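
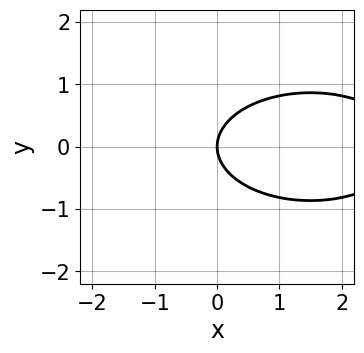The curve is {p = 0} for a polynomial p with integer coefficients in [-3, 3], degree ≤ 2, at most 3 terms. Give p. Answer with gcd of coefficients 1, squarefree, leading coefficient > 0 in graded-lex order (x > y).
x^2 + 3*y^2 - 3*x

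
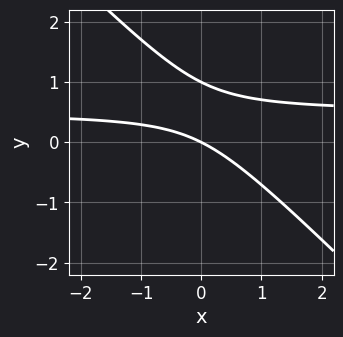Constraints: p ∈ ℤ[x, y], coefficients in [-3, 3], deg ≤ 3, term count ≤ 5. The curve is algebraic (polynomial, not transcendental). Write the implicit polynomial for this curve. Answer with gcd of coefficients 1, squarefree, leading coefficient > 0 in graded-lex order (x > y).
The degree is 2 — a generic line meets the curve in up to 2 points.
From the visible intercepts: among the integer gridlines, it crosses the y-axis at y ∈ {0, 1}; it crosses the x-axis at the gridline x = 0.
Fitting integer coefficients to these (and the overall shape) gives p.

2*x*y + 2*y^2 - x - 2*y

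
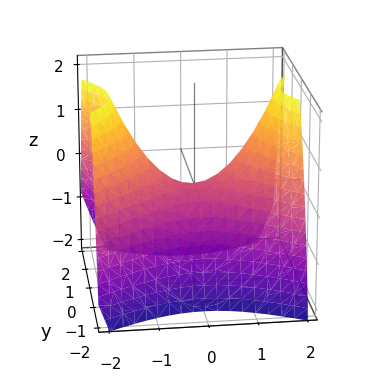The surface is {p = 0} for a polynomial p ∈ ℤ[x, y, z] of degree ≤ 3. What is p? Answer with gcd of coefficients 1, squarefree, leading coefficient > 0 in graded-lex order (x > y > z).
2*x^2 - 3*y^2 - 3*z

1. deg p = 2.
2. Symmetries: mirror symmetry x ↦ −x ⇒ only even powers of x; it's symmetric under y → −y, forcing even powers of y.
3. From the visible intercepts: one y-axis crossing is at y = 0; it meets the x-axis at x = 0 (among the integer gridlines).
4. Putting this together gives p.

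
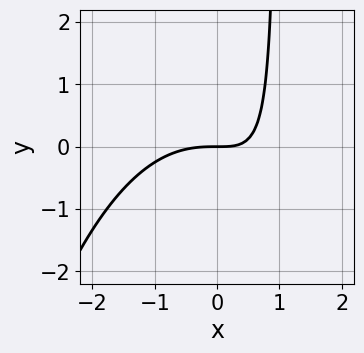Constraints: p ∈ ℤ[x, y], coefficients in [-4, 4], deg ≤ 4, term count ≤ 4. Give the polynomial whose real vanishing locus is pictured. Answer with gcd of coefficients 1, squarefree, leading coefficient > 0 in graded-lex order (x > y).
x^3 + 2*x*y - 2*y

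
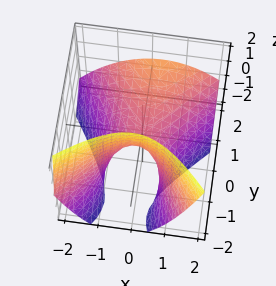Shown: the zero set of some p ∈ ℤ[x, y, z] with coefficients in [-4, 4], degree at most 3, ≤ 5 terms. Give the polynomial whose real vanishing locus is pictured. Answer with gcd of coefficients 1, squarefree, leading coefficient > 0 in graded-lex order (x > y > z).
First, deg p = 2. A generic line meets the surface in up to 2 points.
Next, against the integer gridlines: one y-axis crossing is at y = 0; it crosses the x-axis at the gridline x = 0; it meets the z-axis at z = 0 (among the integer gridlines).
Finally, solving for integer coefficients yields p as stated.

3*x^2 - x*y - 2*y^2 + 3*y*z + 3*z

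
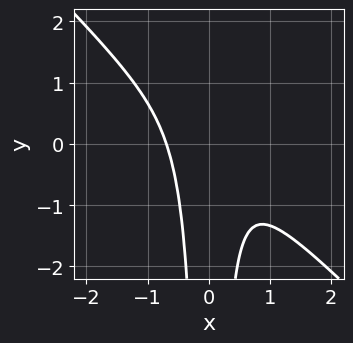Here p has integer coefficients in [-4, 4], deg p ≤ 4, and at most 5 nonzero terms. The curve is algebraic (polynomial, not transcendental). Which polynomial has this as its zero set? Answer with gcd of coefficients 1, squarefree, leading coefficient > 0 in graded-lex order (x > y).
3*x^3 + 3*x^2*y + 1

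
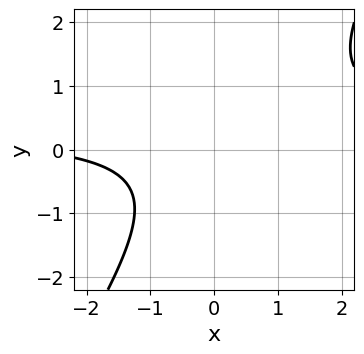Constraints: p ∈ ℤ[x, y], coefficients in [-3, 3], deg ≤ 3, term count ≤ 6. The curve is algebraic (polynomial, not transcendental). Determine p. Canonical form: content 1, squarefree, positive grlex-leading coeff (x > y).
3*x*y - 2*y^2 - x - 3

First, degree: a generic line meets the curve in up to 2 points, so deg p = 2.
Next, from the axis intercepts and sections: the curve avoids every integer x-axis point in the box; no y-intercept at any integer in the box.
Finally, solving for integer coefficients yields p as stated.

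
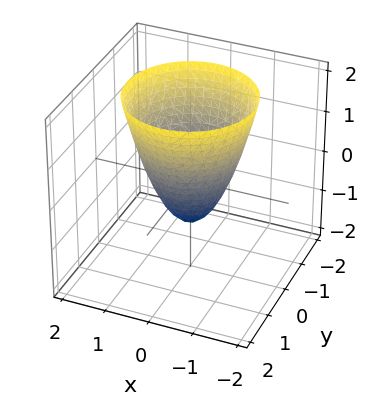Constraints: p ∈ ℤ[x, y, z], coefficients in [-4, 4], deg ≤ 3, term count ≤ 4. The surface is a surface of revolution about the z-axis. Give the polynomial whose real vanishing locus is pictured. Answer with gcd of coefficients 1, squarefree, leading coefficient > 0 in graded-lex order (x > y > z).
(a) deg p = 2. No degree-1 surface has this shape.
(b) Symmetries: the z-axis is an axis of rotation, so x and y enter only as x² + y².
(c) Checking where it meets the axes: a circular section at z = 1 has radius between 1 and 2; one z-axis crossing is at z = -1.
(d) Matching integer coefficients to the picture gives p.

3*x^2 + 3*y^2 - 2*z - 2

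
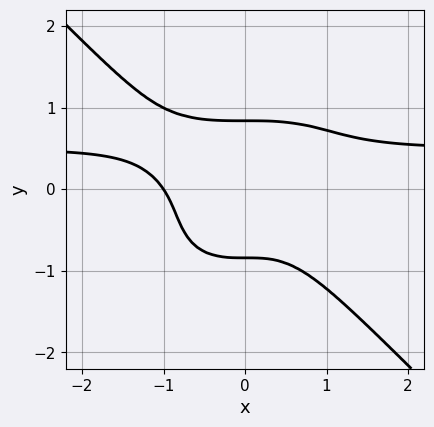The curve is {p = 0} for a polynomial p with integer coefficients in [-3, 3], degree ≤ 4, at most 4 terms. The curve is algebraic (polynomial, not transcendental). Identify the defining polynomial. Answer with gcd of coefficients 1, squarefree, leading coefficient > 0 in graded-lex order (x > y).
2*x^3*y + 2*y^4 - x^3 - 1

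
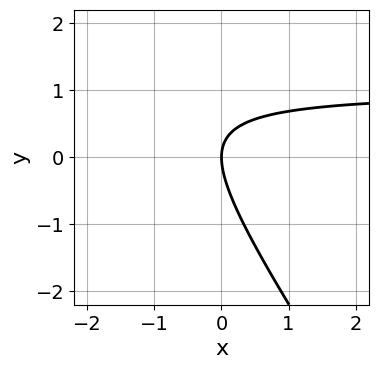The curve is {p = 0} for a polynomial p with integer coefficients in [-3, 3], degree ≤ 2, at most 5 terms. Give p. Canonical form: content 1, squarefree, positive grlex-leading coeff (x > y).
The degree is 2 — the shape is more complex than any degree-1 curve.
Reading off the gridlines: it meets the y-axis at y = 0 (among the integer gridlines); it crosses the x-axis at the gridline x = 0.
Solving for integer coefficients yields p as stated.

3*x*y + 2*y^2 - 3*x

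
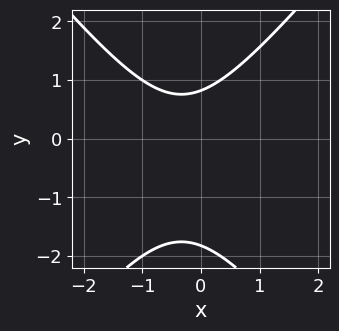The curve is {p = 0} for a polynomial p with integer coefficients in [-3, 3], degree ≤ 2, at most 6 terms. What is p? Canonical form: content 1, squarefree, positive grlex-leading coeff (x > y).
3*x^2 - 2*y^2 + 2*x - 2*y + 3

1. Degree: a generic line meets the curve in up to 2 points, so deg p = 2.
2. Reading off the gridlines: the curve avoids every integer x-axis point in the box.
3. Matching integer coefficients to the picture gives p.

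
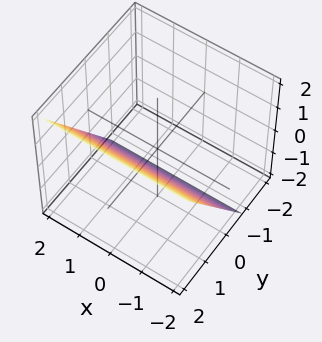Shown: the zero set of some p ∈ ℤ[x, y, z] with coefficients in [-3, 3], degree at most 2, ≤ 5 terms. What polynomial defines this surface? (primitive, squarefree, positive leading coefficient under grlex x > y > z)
3*y - 2*z - 2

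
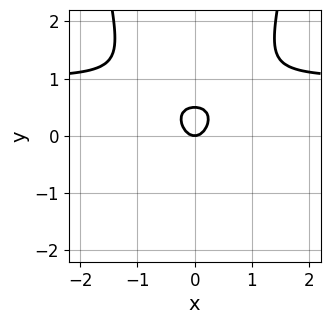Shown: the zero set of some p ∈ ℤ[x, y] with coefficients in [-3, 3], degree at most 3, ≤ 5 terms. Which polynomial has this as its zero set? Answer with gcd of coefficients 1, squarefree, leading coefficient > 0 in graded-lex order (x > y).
3*x^2*y - 3*x^2 - 2*y^2 + y

deg p = 3. A generic line meets the curve in up to 3 points.
Symmetries: the x ↦ −x reflection is a symmetry, so x appears only in even powers.
From the axis intercepts and sections: it meets the x-axis at x = 0 (among the integer gridlines); it crosses the y-axis at the gridline y = 0.
Assembling these constraints gives the stated polynomial.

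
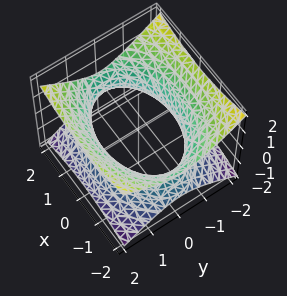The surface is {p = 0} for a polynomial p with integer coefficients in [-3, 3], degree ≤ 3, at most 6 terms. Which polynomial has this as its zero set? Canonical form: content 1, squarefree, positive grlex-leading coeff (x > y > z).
Degree: one connected sheet with a waist; a quadric, so deg p = 2.
Symmetries: the y ↦ −y reflection is a symmetry, so y appears only in even powers; it's symmetric under x → −x, forcing even powers of x; mirror symmetry z ↦ −z ⇒ only even powers of z.
From the visible intercepts: the surface avoids every integer z-axis point in the box.
The integer polynomial consistent with all of this is the stated p.

x^2 + 2*y^2 - 3*z^2 - 3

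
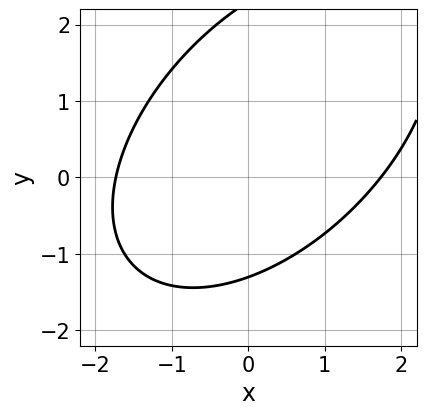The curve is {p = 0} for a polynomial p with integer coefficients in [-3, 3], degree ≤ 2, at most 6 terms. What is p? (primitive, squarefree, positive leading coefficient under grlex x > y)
deg p = 2. No degree-1 curve has this shape.
The integer polynomial consistent with all of this is the stated p.

x^2 - x*y + y^2 - y - 3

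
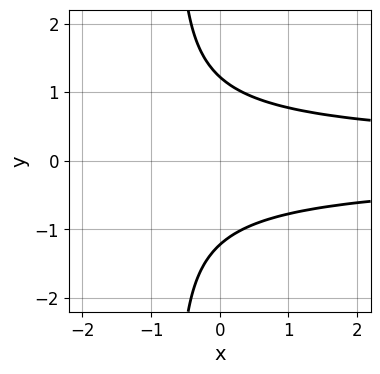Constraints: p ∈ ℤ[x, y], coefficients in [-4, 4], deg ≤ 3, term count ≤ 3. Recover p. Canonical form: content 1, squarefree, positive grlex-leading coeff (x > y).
3*x*y^2 + 2*y^2 - 3

(a) The degree is 3 — the shape is more complex than any degree-2 curve.
(b) Symmetries: mirror symmetry y ↦ −y ⇒ only even powers of y.
(c) Against the integer gridlines: the curve avoids every integer x-axis point in the box.
(d) Together with the visible shape, these determine p as stated.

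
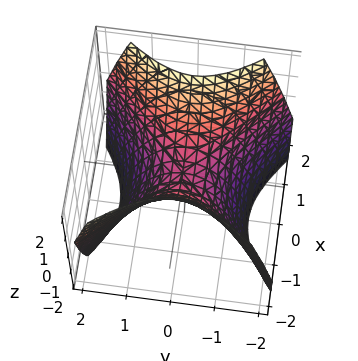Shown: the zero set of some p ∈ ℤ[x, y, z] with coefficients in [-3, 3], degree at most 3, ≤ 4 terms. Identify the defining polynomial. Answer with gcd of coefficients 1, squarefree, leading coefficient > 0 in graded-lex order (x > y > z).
x^2 - y^2 - z

First, the degree is 2 — a saddle surface; a quadric.
Then, symmetries: the y ↦ −y reflection is a symmetry, so y appears only in even powers; mirror symmetry x ↦ −x ⇒ only even powers of x.
Next, against the integer gridlines: it crosses the y-axis at the gridline y = 0; one z-axis crossing is at z = 0; one x-axis crossing is at x = 0.
Finally, assembling these constraints gives the stated polynomial.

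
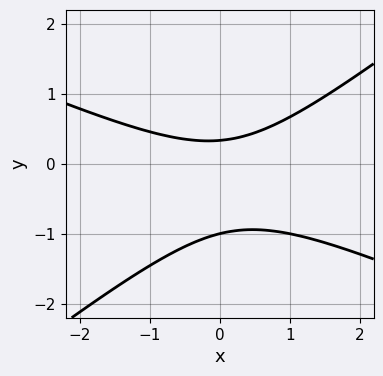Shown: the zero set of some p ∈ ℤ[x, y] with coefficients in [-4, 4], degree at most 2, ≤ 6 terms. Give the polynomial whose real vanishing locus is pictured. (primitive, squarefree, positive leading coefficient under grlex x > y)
x^2 + x*y - 3*y^2 - 2*y + 1

Degree: the shape is more complex than any degree-1 curve, so deg p = 2.
Reading off the gridlines: it misses every integer gridline on the x-axis; one y-axis crossing is at y = -1.
Solving for integer coefficients yields p as stated.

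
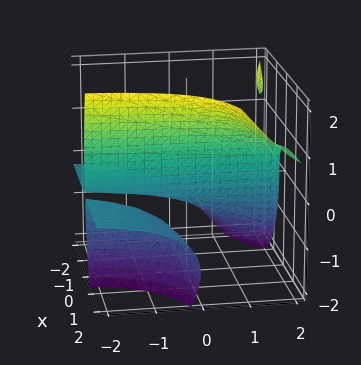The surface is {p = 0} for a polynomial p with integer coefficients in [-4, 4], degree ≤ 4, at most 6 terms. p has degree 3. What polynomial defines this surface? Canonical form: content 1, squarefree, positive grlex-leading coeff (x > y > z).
3*x*y*z + z^3 - 3*x*z - 3*x

(a) The picture has 3 separate pieces.
(b) The degree is 3 — the shape is more complex than any degree-2 surface.
(c) Reading off the gridlines: it meets the x-axis at x = 0 (among the integer gridlines); every point of the y-axis in the box is on the surface; it meets the z-axis at z = 0 (among the integer gridlines).
(d) Solving for integer coefficients yields p as stated.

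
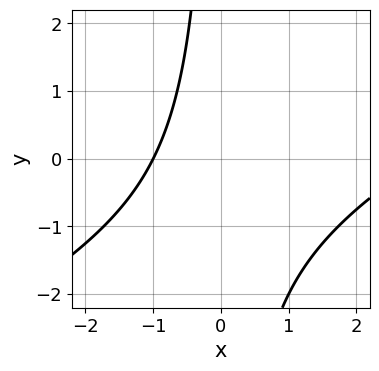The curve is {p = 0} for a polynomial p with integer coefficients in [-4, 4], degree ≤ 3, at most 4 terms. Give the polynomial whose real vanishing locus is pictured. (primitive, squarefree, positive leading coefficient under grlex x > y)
x^2 - 2*x*y - 2*x - 3

Degree: no degree-1 curve has this shape, so deg p = 2.
Observable constraints: it meets the x-axis at x = -1 (among the integer gridlines); the curve avoids every integer y-axis point in the box.
Fitting integer coefficients to these (and the overall shape) gives p.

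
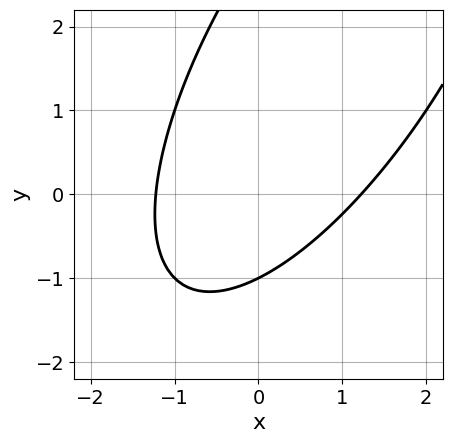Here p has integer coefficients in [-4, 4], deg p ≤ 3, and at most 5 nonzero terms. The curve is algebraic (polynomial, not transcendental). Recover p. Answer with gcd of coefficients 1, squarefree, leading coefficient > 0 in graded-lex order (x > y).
2*x^2 - 2*x*y + y^2 - 2*y - 3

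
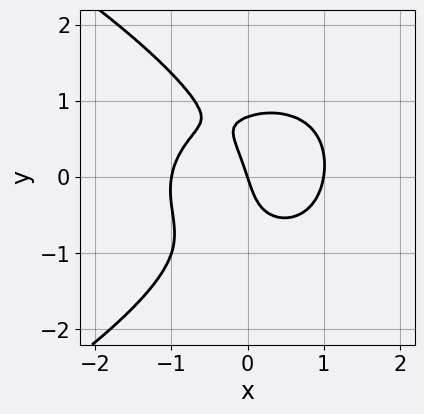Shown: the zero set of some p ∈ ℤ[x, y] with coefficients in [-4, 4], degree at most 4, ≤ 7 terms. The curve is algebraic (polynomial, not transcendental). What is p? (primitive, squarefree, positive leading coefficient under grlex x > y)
2*y^4 + 3*x^3 + 3*x*y^2 - 3*x - y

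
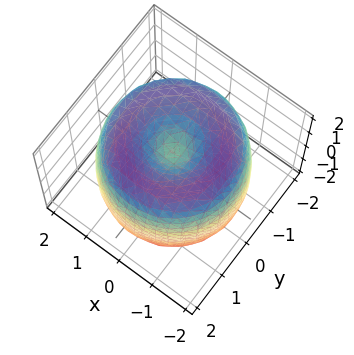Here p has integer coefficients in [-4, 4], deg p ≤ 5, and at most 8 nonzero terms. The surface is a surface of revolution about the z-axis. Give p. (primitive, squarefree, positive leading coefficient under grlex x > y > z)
x^4 + 2*x^2*y^2 + y^4 - 3*x^2 - 3*y^2 + z^2 - 1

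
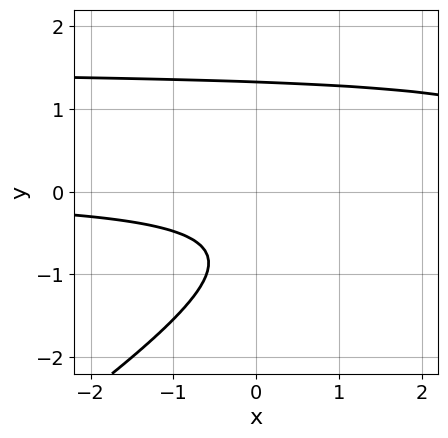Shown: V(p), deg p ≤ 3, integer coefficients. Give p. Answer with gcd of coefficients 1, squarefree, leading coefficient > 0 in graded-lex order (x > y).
2*x*y^2 - 3*y^3 - 3*x*y + 3*y + 3

1. deg p = 3. No degree-2 curve has this shape.
2. From the visible intercepts: no x-intercept at any integer in the box.
3. Matching integer coefficients to the picture gives p.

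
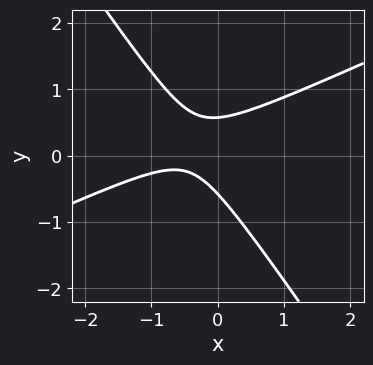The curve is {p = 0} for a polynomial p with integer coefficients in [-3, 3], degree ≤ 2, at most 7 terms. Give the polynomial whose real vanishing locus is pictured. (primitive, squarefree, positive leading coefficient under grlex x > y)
2*x^2 - 3*x*y - 3*y^2 + 2*x + 1

First, degree: the shape is more complex than any degree-1 curve, so deg p = 2.
Then, checking where it meets the axes: the curve avoids every integer x-axis point in the box.
Finally, fitting integer coefficients to these (and the overall shape) gives p.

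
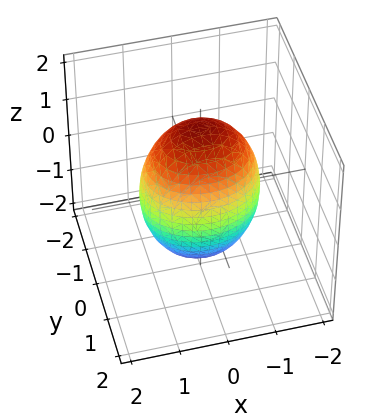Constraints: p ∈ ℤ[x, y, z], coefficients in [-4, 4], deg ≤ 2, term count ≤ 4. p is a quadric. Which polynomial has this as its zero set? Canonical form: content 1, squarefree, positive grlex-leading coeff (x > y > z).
(a) Degree: a closed, bounded, convex surface; a quadric, so deg p = 2.
(b) Symmetries: mirror symmetry y ↦ −y ⇒ only even powers of y; mirror symmetry x ↦ −x ⇒ only even powers of x; mirror symmetry z ↦ −z ⇒ only even powers of z.
(c) Checking where it meets the axes: among the integer gridlines, it crosses the y-axis at y ∈ {-1, 1}.
(d) Putting this together gives p.

2*x^2 + 3*y^2 + z^2 - 3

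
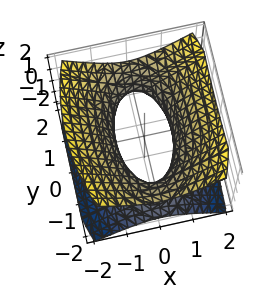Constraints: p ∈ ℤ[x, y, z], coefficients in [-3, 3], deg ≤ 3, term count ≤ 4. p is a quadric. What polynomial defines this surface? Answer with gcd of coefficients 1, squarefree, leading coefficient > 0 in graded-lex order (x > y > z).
3*x^2 + y^2 - 3*z^2 - 2

Degree: one connected sheet with a waist; a quadric, so deg p = 2.
Symmetries: it's symmetric under z → −z, forcing even powers of z; it's symmetric under y → −y, forcing even powers of y; it's symmetric under x → −x, forcing even powers of x.
From the axis intercepts and sections: no z-intercept at any integer in the box.
Assembling these constraints gives the stated polynomial.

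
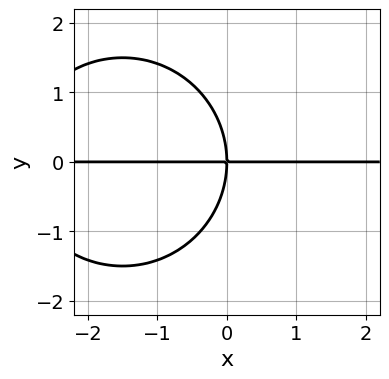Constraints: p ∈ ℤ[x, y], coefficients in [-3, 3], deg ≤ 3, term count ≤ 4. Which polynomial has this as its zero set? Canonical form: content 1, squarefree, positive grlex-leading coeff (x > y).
deg p = 3. A generic line meets the curve in up to 3 points.
Checking where it meets the axes: it crosses the y-axis at the gridline y = 0; every point of the x-axis in the box is on the curve.
Matching integer coefficients to the picture gives p.

x^2*y + y^3 + 3*x*y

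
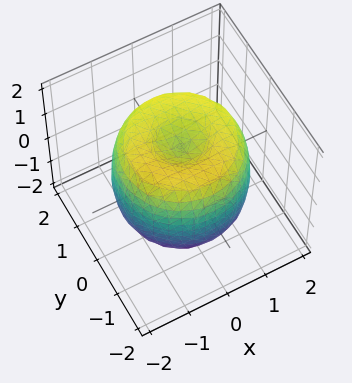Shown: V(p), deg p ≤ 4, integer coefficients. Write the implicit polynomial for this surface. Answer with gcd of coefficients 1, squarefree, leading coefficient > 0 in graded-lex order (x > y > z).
x^4 + 2*x^2*y^2 + y^4 - 2*x^2 - 2*y^2 + z^2 - 1

(a) Degree: no degree-3 surface has this shape, so deg p = 4.
(b) Symmetries: rotational symmetry about the z-axis ⇒ p depends on x, y only through x² + y².
(c) Checking where it meets the axes: the z-axis gridline crossings are at z ∈ {-1, 1}; a circular section at z = -1 has radius between 1 and 2.
(d) Solving for integer coefficients yields p as stated.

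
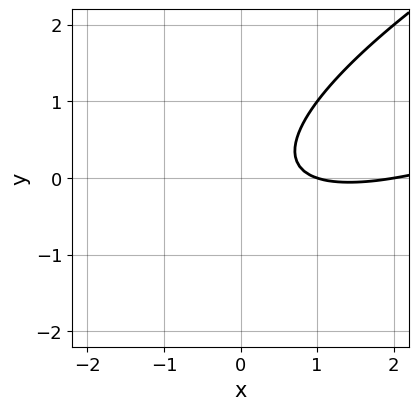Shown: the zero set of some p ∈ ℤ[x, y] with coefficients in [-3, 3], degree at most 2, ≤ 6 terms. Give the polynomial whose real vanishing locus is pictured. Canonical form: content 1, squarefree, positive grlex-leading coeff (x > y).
x^2 - 3*x*y + 3*y^2 - 3*x + 2

(a) The degree is 2 — the shape is more complex than any degree-1 curve.
(b) Reading off the gridlines: the x-axis gridline crossings are at x ∈ {1, 2}; no y-intercept at any integer in the box.
(c) Assembling these constraints gives the stated polynomial.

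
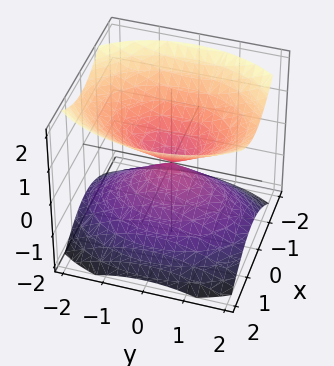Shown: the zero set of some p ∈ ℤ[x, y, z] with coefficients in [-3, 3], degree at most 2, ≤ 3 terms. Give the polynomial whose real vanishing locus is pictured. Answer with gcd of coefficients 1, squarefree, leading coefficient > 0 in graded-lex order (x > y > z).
2*x^2 + y^2 - 2*z^2

1. There are 2 components.
2. The degree is 2 — a double cone through the origin; a quadric.
3. Symmetries: the x ↦ −x reflection is a symmetry, so x appears only in even powers; the y ↦ −y reflection is a symmetry, so y appears only in even powers; mirror symmetry z ↦ −z ⇒ only even powers of z.
4. From the visible intercepts: one y-axis crossing is at y = 0; one x-axis crossing is at x = 0.
5. Solving for integer coefficients yields p as stated.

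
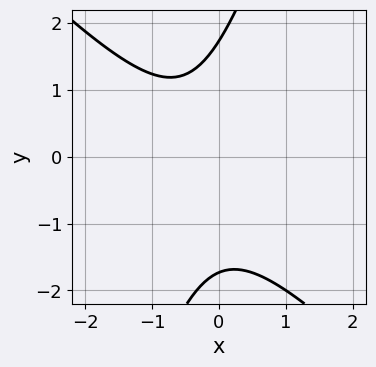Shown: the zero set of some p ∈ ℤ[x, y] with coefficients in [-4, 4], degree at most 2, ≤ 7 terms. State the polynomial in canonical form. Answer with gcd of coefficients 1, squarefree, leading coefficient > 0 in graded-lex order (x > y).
3*x^2 + 2*x*y - y^2 + 2*x + 3

1. deg p = 2.
2. Against the integer gridlines: it misses every integer gridline on the x-axis.
3. Together with the visible shape, these determine p as stated.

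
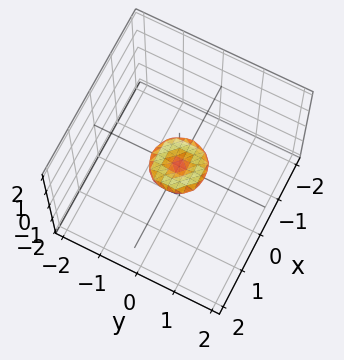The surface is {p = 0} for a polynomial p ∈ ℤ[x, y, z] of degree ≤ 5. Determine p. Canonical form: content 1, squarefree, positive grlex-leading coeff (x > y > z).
First, the degree is 4 — no degree-3 surface has this shape.
Then, symmetries: rotational symmetry about the z-axis ⇒ p depends on x, y only through x² + y².
Then, checking where it meets the axes: one x-axis crossing is at x = 0; it meets the y-axis at y = 0 (among the integer gridlines).
Finally, fitting integer coefficients to these (and the overall shape) gives p.

2*x^4 + 4*x^2*y^2 + 2*y^4 - x^2 - y^2 + 3*z^2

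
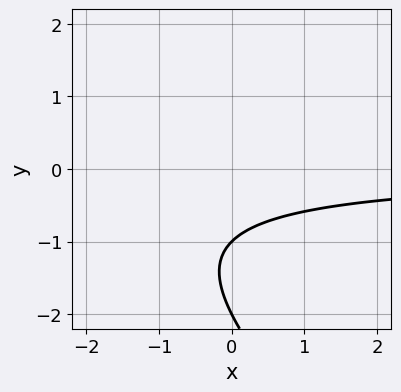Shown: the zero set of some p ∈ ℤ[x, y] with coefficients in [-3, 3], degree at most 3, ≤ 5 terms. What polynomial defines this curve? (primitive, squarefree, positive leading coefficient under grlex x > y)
x*y + y^2 + 3*y + 2

The degree is 2 — a generic line meets the curve in up to 2 points.
Reading off the gridlines: no x-intercept at any integer in the box; the y-axis gridline crossings are at y ∈ {-2, -1}.
Together with the visible shape, these determine p as stated.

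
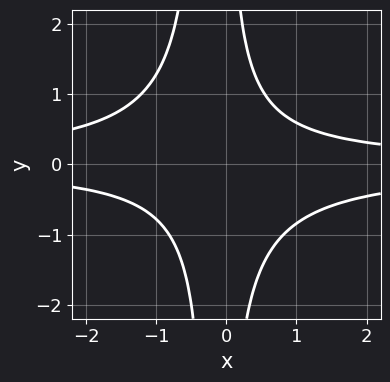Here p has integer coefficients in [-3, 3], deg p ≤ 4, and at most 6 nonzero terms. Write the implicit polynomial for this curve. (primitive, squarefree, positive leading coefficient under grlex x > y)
3*x^2*y^2 + x*y^2 + x*y - 2

(a) Degree: the shape is more complex than any degree-3 curve, so deg p = 4.
(b) Checking where it meets the axes: the curve avoids every integer y-axis point in the box; the curve avoids every integer x-axis point in the box.
(c) Fitting integer coefficients to these (and the overall shape) gives p.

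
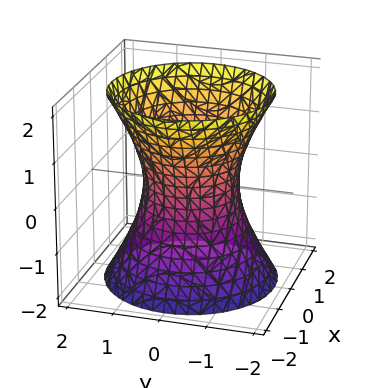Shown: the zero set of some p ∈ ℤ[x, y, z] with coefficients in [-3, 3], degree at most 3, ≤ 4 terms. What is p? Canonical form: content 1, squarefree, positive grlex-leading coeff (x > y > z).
2*x^2 + 2*y^2 - z^2 - 2

Degree: an hourglass — one-sheet hyperboloid; a quadric, so deg p = 2.
Symmetry: the surface is invariant under rotation about z: p = q(x² + y², z); it's symmetric under z → −z, forcing even powers of z.
Reading off the gridlines: the surface avoids every integer z-axis point in the box; a circular section at z = 0 has radius exactly 1.
Fitting integer coefficients to these (and the overall shape) gives p.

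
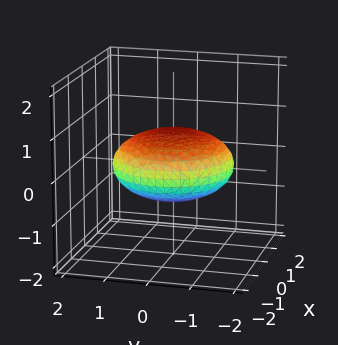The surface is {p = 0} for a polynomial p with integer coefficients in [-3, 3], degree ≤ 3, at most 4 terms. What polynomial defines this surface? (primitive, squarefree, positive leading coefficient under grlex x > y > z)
x^2 + y^2 + 3*z^2 - 2

Degree: a generic line meets the surface in up to 2 points, so deg p = 2.
Symmetry: the surface is invariant under rotation about z: p = q(x² + y², z).
From the visible intercepts: a circular section at z = 0 has radius between 1 and 2.
Putting this together gives p.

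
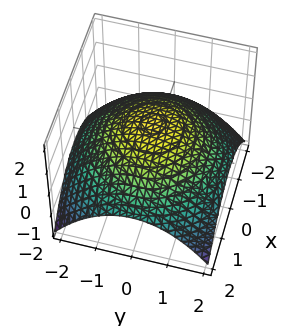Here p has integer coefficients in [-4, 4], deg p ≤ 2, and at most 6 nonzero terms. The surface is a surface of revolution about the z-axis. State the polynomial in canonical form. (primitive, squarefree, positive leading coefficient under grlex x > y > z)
deg p = 2. The shape is more complex than any degree-1 surface.
By symmetry, the z-axis is an axis of rotation, so x and y enter only as x² + y².
From the axis intercepts and sections: a circular section at z = 0 has radius between 1 and 2; one z-axis crossing is at z = 1.
The integer polynomial consistent with all of this is the stated p.

x^2 + y^2 + 3*z - 3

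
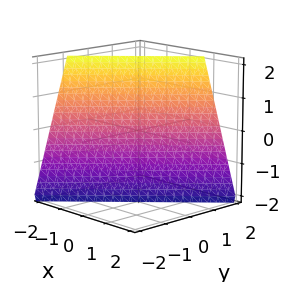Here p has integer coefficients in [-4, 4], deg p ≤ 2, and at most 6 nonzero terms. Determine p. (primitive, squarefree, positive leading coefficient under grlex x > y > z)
Degree: every cross-section is a straight line — this is a plane, so deg p = 1.
From the visible intercepts: one z-axis crossing is at z = -2.
Assembling these constraints gives the stated polynomial.

3*x - 3*y + z + 2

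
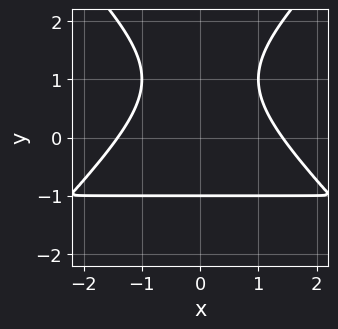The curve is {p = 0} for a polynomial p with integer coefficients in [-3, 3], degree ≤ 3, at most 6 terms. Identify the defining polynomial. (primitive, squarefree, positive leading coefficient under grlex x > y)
deg p = 3. A generic line meets the curve in up to 3 points.
Symmetries: it's symmetric under x → −x, forcing even powers of x.
From the visible intercepts: it meets the y-axis at y = -1 (among the integer gridlines).
Putting this together gives p.

x^2*y - y^3 + x^2 + y^2 - 2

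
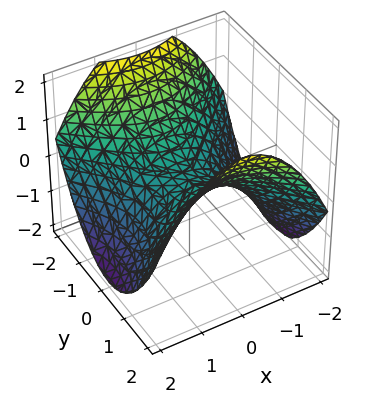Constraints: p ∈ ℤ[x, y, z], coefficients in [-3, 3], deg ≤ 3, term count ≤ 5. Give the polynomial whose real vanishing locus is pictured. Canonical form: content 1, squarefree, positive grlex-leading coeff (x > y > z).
x^2 - y^2 + 2*z

The degree is 2 — a hyperbolic paraboloid; a quadric.
Symmetries: mirror symmetry y ↦ −y ⇒ only even powers of y; mirror symmetry x ↦ −x ⇒ only even powers of x.
Reading off the gridlines: it crosses the y-axis at the gridline y = 0; one z-axis crossing is at z = 0.
The integer polynomial consistent with all of this is the stated p.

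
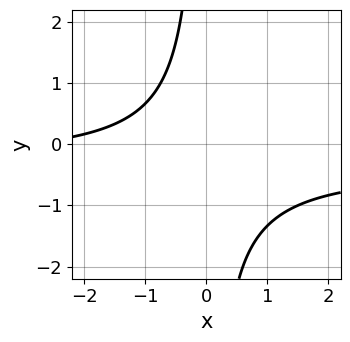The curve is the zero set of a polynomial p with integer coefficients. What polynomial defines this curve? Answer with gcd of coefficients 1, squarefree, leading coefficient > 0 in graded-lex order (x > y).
1. The degree is 2 — the shape is more complex than any degree-1 curve.
2. Checking where it meets the axes: the curve avoids every integer x-axis point in the box; it misses every integer gridline on the y-axis.
3. Matching integer coefficients to the picture gives p.

3*x*y + x + 3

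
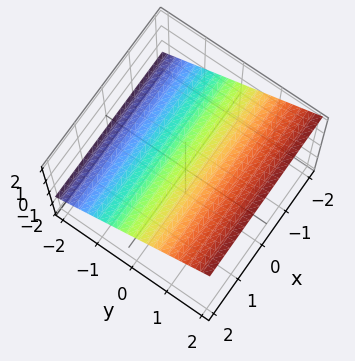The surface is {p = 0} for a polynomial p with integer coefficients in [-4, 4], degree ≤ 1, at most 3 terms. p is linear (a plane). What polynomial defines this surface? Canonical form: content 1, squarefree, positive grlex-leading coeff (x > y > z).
2*y - 3*z + 2

(a) Degree: the surface is flat (a plane), so deg p = 1.
(b) Checking where it meets the axes: no x-intercept at any integer in the box; it crosses the y-axis at the gridline y = -1.
(c) Matching integer coefficients to the picture gives p.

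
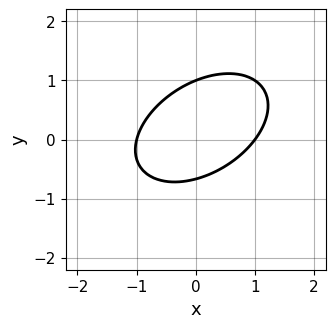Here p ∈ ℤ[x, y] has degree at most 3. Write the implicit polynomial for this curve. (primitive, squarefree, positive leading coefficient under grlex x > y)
2*x^2 - 2*x*y + 3*y^2 - y - 2

1. The degree is 2 — no degree-1 curve has this shape.
2. From the visible intercepts: it crosses the y-axis at the gridline y = 1; the x-axis gridline crossings are at x ∈ {-1, 1}.
3. Fitting integer coefficients to these (and the overall shape) gives p.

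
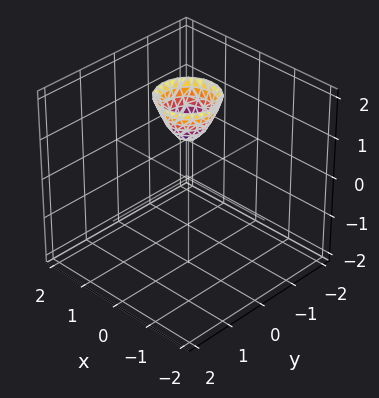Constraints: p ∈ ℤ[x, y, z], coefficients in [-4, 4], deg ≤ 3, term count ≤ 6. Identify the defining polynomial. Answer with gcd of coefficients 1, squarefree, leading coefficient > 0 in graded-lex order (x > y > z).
(a) The degree is 2 — the shape is more complex than any degree-1 surface.
(b) Symmetries: every cross-section ⟂ z is a circle, so x, y appear only via x² + y².
(c) Reading off the gridlines: no y-intercept at any integer in the box; a circular section at z = 2 has radius between 0 and 1; it misses every integer gridline on the x-axis.
(d) Solving for integer coefficients yields p as stated.

2*x^2 + 2*y^2 - z + 1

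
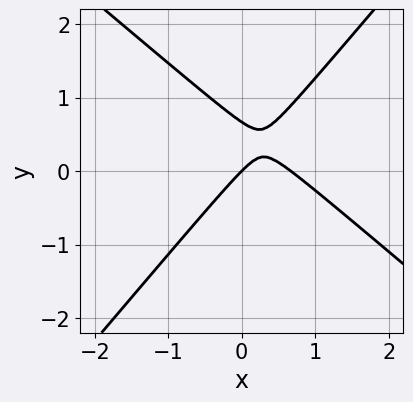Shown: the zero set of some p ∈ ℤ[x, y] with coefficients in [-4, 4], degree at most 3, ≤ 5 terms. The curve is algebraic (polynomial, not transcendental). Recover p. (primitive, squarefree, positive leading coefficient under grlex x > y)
(a) The degree is 2 — no degree-1 curve has this shape.
(b) From the axis intercepts and sections: it crosses the y-axis at the gridline y = 0; it meets the x-axis at x = 0 (among the integer gridlines).
(c) Solving for integer coefficients yields p as stated.

3*x^2 + x*y - 3*y^2 - 2*x + 2*y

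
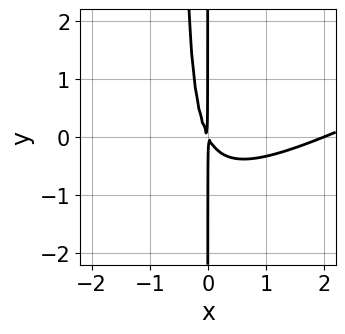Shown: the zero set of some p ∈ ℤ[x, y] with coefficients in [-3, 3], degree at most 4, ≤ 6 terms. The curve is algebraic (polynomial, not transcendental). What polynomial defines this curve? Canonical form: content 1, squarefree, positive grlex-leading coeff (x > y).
x^3 - 2*x^2*y - 2*x^2 - x*y

1. deg p = 3.
2. Against the integer gridlines: the visible y-axis segment lies entirely on the curve; it crosses the x-axis at the gridline x = 2.
3. Matching integer coefficients to the picture gives p.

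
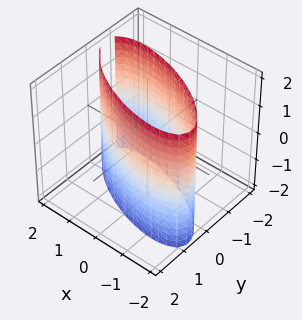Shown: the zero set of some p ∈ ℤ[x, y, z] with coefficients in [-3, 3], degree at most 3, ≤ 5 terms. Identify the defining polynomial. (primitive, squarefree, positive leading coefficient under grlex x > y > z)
x^2 + 2*x*y + 3*y^2 - 3

1. deg p = 2. A generic line meets the surface in up to 2 points.
2. From the visible intercepts: the y-axis gridline crossings are at y ∈ {-1, 1}; no z-intercept at any integer in the box.
3. Assembling these constraints gives the stated polynomial.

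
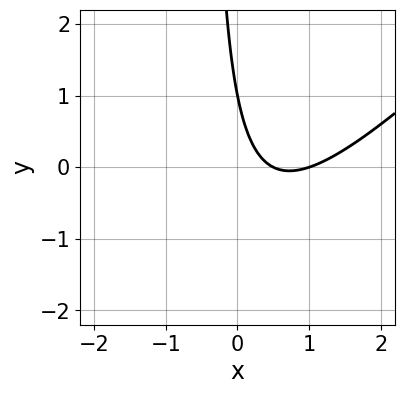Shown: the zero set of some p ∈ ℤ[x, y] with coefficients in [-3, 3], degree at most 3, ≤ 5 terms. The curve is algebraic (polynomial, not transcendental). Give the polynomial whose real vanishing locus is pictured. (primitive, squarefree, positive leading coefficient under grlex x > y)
1. deg p = 2.
2. Reading off the gridlines: one y-axis crossing is at y = 1; it meets the x-axis at x = 1 (among the integer gridlines).
3. Together with the visible shape, these determine p as stated.

2*x^2 - 2*x*y - 3*x - y + 1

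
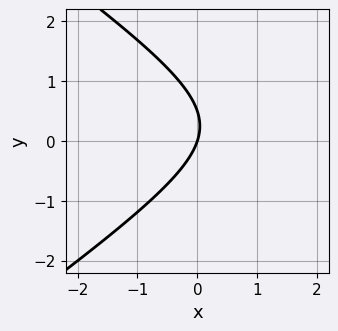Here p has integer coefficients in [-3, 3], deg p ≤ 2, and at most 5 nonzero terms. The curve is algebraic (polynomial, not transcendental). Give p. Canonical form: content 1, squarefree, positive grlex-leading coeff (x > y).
(a) The degree is 2 — the shape is more complex than any degree-1 curve.
(b) Against the integer gridlines: one x-axis crossing is at x = 0; it meets the y-axis at y = 0 (among the integer gridlines).
(c) Matching integer coefficients to the picture gives p.

x^2 - 2*y^2 - 3*x + y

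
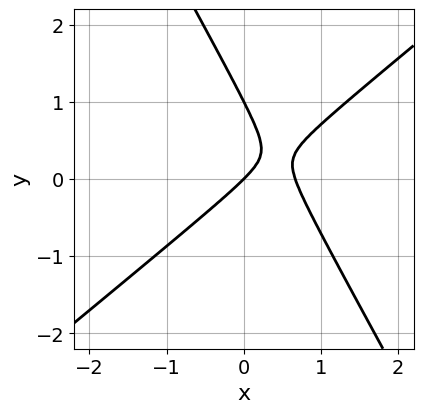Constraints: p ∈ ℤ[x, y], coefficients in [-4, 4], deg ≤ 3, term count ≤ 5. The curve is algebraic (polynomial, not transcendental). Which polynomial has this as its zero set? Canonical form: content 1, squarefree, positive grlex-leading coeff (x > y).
3*x^2 - 2*x*y - 2*y^2 - 2*x + 2*y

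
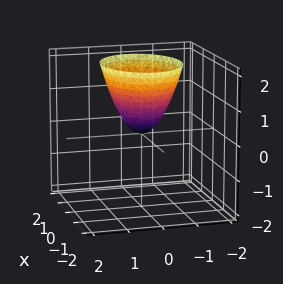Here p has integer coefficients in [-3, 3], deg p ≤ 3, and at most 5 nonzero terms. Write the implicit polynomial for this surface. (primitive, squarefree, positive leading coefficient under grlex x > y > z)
2*x^2 + 3*y^2 - 2*z

First, deg p = 2. A paraboloid; a quadric.
Then, symmetries: mirror symmetry y ↦ −y ⇒ only even powers of y; it's symmetric under x → −x, forcing even powers of x.
Next, observable constraints: it crosses the z-axis at the gridline z = 0; one x-axis crossing is at x = 0; it meets the y-axis at y = 0 (among the integer gridlines).
Finally, the integer polynomial consistent with all of this is the stated p.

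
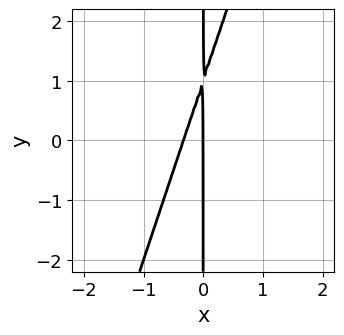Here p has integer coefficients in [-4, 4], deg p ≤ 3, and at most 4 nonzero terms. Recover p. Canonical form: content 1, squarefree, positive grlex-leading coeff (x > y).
3*x^2 - x*y + x

First, degree: the shape is more complex than any degree-1 curve, so deg p = 2.
Next, checking where it meets the axes: it meets the x-axis at x = 0 (among the integer gridlines); the visible y-axis segment lies entirely on the curve.
Finally, putting this together gives p.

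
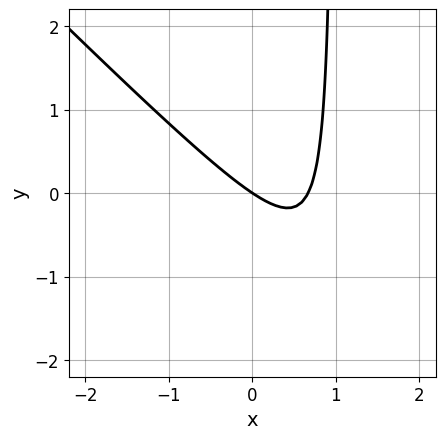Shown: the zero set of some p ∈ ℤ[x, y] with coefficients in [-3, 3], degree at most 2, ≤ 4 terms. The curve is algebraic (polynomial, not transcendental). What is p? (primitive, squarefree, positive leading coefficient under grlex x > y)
3*x^2 + 3*x*y - 2*x - 3*y

deg p = 2. The shape is more complex than any degree-1 curve.
Against the integer gridlines: it crosses the y-axis at the gridline y = 0; one x-axis crossing is at x = 0.
These observations pin down the coefficients.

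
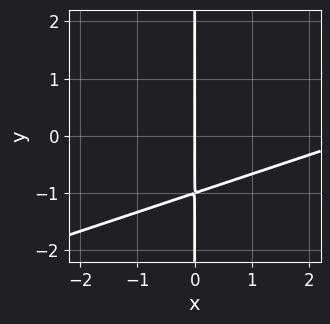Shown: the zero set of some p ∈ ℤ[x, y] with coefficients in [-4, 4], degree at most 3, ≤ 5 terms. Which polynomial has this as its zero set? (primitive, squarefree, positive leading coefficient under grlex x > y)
(a) The degree is 2 — no degree-1 curve has this shape.
(b) Observable constraints: every point of the y-axis in the box is on the curve; one x-axis crossing is at x = 0.
(c) Together with the visible shape, these determine p as stated.

x^2 - 3*x*y - 3*x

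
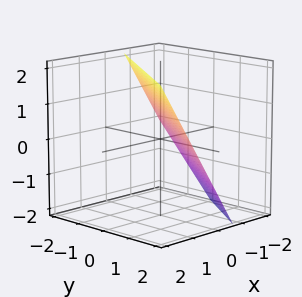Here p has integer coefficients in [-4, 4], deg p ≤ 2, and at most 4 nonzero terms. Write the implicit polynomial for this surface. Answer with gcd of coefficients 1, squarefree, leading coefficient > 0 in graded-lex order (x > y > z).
(a) The degree is 1 — the surface is flat (a plane).
(b) Observable constraints: it crosses the z-axis at the gridline z = 1; one y-axis crossing is at y = 1.
(c) Assembling these constraints gives the stated polynomial.

3*x - 2*y - 2*z + 2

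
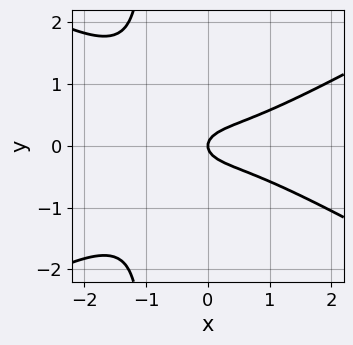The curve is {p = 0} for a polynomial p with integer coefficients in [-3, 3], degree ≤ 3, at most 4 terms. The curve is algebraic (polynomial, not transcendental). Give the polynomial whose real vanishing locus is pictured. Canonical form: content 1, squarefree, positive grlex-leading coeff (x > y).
1. The degree is 3 — a generic line meets the curve in up to 3 points.
2. Symmetries: it's symmetric under y → −y, forcing even powers of y.
3. Checking where it meets the axes: it crosses the x-axis at the gridline x = 0; it crosses the y-axis at the gridline y = 0.
4. The integer polynomial consistent with all of this is the stated p.

x^3 - 3*x*y^2 - 3*y^2 + x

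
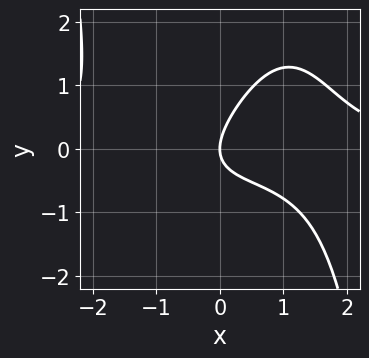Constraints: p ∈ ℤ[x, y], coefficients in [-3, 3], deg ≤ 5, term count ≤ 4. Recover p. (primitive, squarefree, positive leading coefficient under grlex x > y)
x^3*y - 2*x*y + 2*y^2 - 2*x

1. The degree is 4 — the shape is more complex than any degree-3 curve.
2. Against the integer gridlines: one x-axis crossing is at x = 0; it crosses the y-axis at the gridline y = 0.
3. Together with the visible shape, these determine p as stated.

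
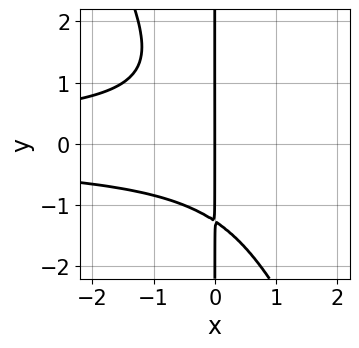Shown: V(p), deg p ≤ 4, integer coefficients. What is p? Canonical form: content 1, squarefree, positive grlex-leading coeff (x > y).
2*x^2*y^2 + x*y^3 + 2*x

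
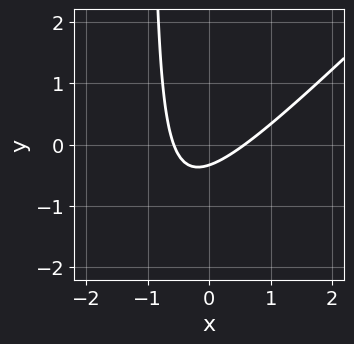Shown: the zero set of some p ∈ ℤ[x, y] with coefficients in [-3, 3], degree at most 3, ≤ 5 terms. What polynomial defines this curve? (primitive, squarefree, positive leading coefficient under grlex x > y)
3*x^2 - 3*x*y - 3*y - 1

(a) Degree: a generic line meets the curve in up to 2 points, so deg p = 2.
(b) Matching integer coefficients to the picture gives p.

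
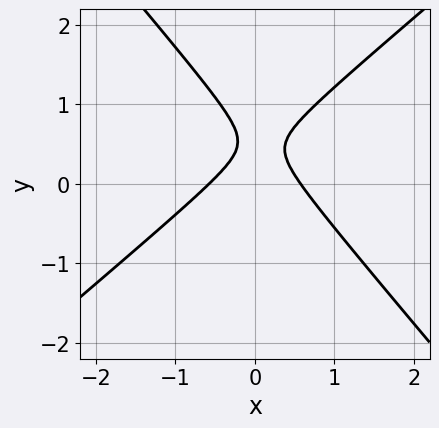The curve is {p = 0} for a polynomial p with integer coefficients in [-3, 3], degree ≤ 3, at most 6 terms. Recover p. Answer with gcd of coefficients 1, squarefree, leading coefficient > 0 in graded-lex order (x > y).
3*x^2 - x*y - 3*y^2 + 3*y - 1

First, the degree is 2 — the shape is more complex than any degree-1 curve.
Then, from the visible intercepts: it misses every integer gridline on the y-axis.
Finally, putting this together gives p.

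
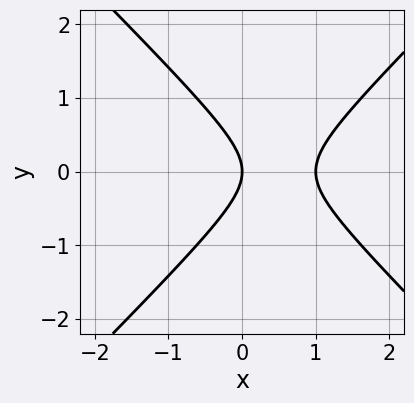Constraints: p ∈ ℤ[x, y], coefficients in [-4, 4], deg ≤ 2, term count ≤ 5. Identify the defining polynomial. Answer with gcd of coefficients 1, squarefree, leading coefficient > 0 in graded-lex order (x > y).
x^2 - y^2 - x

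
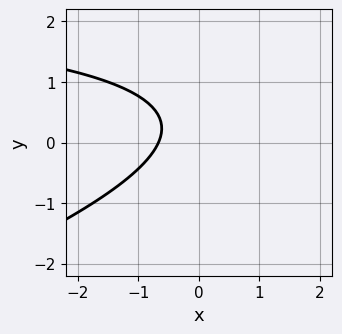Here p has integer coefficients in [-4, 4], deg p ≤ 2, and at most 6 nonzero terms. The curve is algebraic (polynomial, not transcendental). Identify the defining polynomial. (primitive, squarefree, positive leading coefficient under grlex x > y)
x*y - 3*y^2 - 3*x + 2*y - 2

The degree is 2 — a generic line meets the curve in up to 2 points.
Reading off the gridlines: the curve avoids every integer y-axis point in the box.
These observations pin down the coefficients.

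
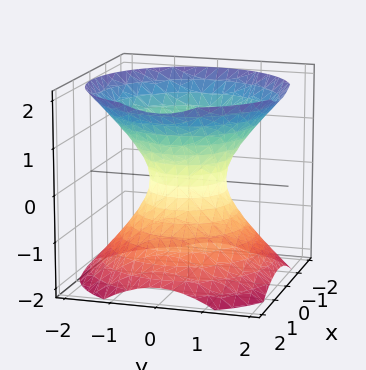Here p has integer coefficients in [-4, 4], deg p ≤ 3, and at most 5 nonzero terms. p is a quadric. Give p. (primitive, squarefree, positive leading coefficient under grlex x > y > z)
(a) Degree: an hourglass — one-sheet hyperboloid; a quadric, so deg p = 2.
(b) Symmetries: the surface is invariant under rotation about z: p = q(x² + y², z); mirror symmetry z ↦ −z ⇒ only even powers of z.
(c) Against the integer gridlines: the surface avoids every integer z-axis point in the box; a circular section at z = -1 has radius between 1 and 2.
(d) Solving for integer coefficients yields p as stated.

3*x^2 + 3*y^2 - 3*z^2 - 2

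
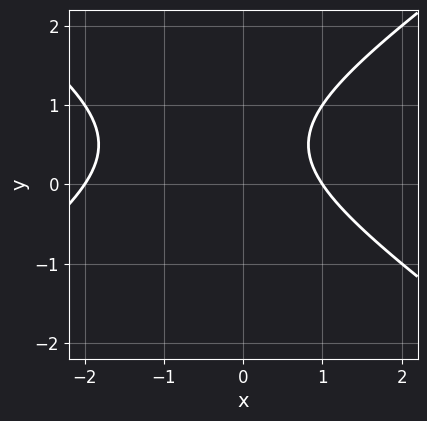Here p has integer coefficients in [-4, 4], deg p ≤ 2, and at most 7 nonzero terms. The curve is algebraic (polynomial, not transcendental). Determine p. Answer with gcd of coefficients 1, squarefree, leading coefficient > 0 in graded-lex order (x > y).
1. deg p = 2.
2. From the axis intercepts and sections: among the integer gridlines, it crosses the x-axis at x ∈ {-2, 1}; no y-intercept at any integer in the box.
3. Together with the visible shape, these determine p as stated.

x^2 - 2*y^2 + x + 2*y - 2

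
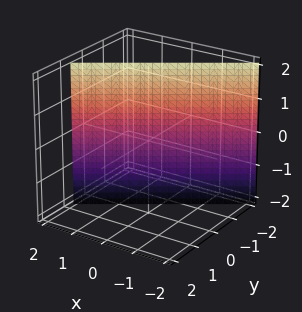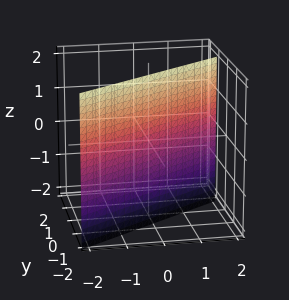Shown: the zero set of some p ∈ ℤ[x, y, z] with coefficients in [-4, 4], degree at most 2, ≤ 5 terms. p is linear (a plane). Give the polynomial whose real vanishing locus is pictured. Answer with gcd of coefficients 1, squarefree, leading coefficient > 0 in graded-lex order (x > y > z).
First, degree: every cross-section is a straight line — this is a plane, so deg p = 1.
Next, from the visible intercepts: it meets the x-axis at x = 1 (among the integer gridlines); it misses every integer gridline on the z-axis.
Finally, putting this together gives p.

2*x - 3*y - 2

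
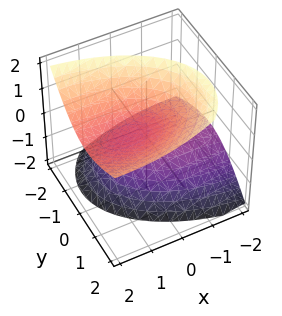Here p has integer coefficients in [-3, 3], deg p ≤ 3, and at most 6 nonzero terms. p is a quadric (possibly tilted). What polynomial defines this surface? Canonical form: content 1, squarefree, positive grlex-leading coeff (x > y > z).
x^2 - 3*x*z + 3*y^2 - 2*y*z - 3*z^2 + 1

I count 2 distinct pieces. Treating them together as one polynomial.
The degree is 2 — no degree-1 surface has this shape.
Against the integer gridlines: the surface avoids every integer x-axis point in the box; the surface avoids every integer y-axis point in the box.
The integer polynomial consistent with all of this is the stated p.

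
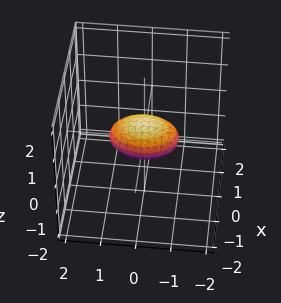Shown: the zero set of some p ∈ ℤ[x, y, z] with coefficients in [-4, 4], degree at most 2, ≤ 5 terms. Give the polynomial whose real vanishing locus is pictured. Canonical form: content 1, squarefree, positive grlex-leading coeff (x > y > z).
2*x^2 + y^2 + 3*z^2 - 1

(a) deg p = 2. A closed, bounded, convex surface; a quadric.
(b) Symmetries: the y ↦ −y reflection is a symmetry, so y appears only in even powers; mirror symmetry x ↦ −x ⇒ only even powers of x; the z ↦ −z reflection is a symmetry, so z appears only in even powers.
(c) Observable constraints: among the integer gridlines, it crosses the y-axis at y ∈ {-1, 1}.
(d) Assembling these constraints gives the stated polynomial.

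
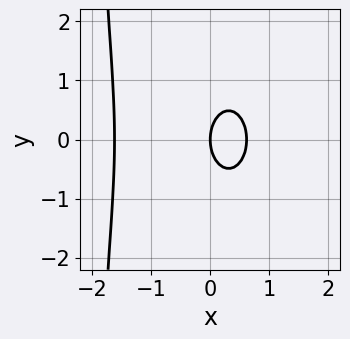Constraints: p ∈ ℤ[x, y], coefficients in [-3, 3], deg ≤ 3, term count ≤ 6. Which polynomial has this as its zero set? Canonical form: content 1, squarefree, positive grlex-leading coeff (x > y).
3*x^3 + x*y^2 + 3*x^2 + 2*y^2 - 3*x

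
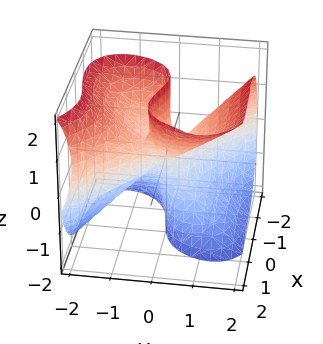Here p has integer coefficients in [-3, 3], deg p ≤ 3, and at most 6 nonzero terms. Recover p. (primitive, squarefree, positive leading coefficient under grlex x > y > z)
(a) The degree is 3 — a generic line meets the surface in up to 3 points.
(b) Reading off the gridlines: it crosses the x-axis at the gridline x = 0; the visible z-axis segment lies entirely on the surface.
(c) Solving for integer coefficients yields p as stated.

2*x^3 - x^2*z + 2*y^3 - 2*y*z^2 - x*z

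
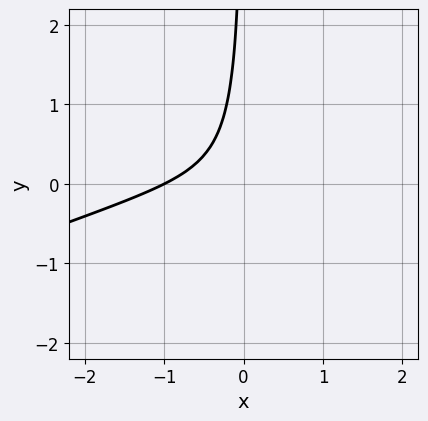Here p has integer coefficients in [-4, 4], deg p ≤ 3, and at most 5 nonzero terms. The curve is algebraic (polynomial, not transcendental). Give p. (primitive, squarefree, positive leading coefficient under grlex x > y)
x^3 - 3*x^2*y + x*y^2 + 3*x*y + 1

Degree: no degree-2 curve has this shape, so deg p = 3.
From the axis intercepts and sections: it misses every integer gridline on the y-axis; it crosses the x-axis at the gridline x = -1.
Assembling these constraints gives the stated polynomial.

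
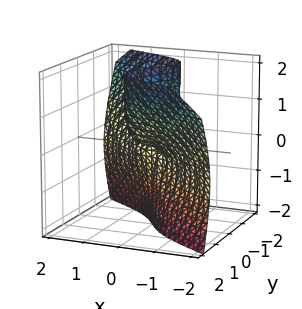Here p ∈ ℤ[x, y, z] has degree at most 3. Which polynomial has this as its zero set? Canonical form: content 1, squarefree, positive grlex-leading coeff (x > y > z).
x^3 + 2*x*z^2 + 3*y^3 - 3*y*z

First, deg p = 3. The shape is more complex than any degree-2 surface.
Next, from the axis intercepts and sections: it crosses the x-axis at the gridline x = 0; every point of the z-axis in the box is on the surface.
Finally, putting this together gives p.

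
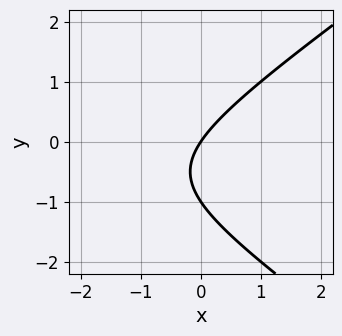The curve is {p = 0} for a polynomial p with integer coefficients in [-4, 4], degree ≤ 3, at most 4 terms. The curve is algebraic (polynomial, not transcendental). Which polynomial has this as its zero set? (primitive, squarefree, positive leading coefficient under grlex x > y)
x^2 - 2*y^2 + 3*x - 2*y

The degree is 2 — the shape is more complex than any degree-1 curve.
Reading off the gridlines: among the integer gridlines, it crosses the y-axis at y ∈ {-1, 0}; one x-axis crossing is at x = 0.
Putting this together gives p.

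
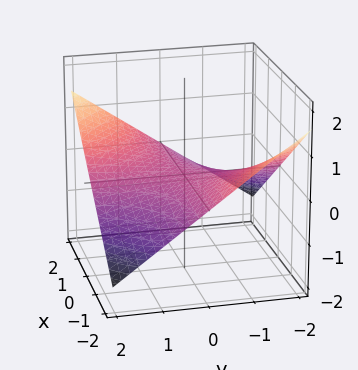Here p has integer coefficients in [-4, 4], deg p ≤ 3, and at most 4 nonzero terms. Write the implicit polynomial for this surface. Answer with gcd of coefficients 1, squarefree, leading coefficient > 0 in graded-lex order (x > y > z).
First, the degree is 2 — a saddle surface; a quadric.
Then, from the axis intercepts and sections: every point of the x-axis in the box is on the surface; the visible y-axis segment lies entirely on the surface.
Finally, these observations pin down the coefficients.

x*y - 3*z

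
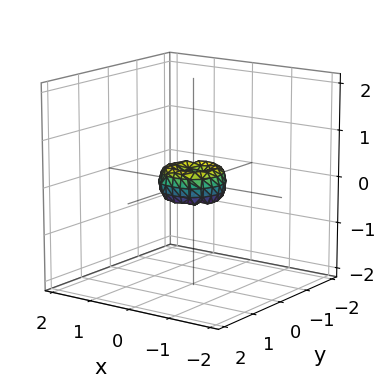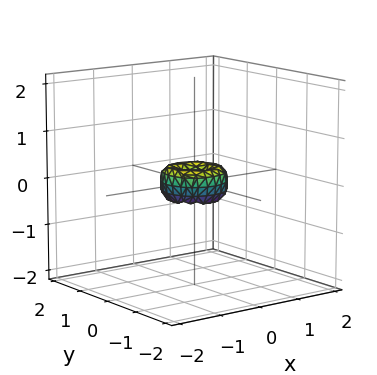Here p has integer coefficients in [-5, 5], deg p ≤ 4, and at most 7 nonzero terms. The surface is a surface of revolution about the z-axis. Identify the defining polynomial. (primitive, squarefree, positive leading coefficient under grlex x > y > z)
First, degree: the shape is more complex than any degree-3 surface, so deg p = 4.
Then, symmetries: rotational symmetry about the z-axis ⇒ p depends on x, y only through x² + y².
Then, from the axis intercepts and sections: one y-axis crossing is at y = 0; it meets the x-axis at x = 0 (among the integer gridlines).
Finally, matching integer coefficients to the picture gives p.

2*x^4 + 4*x^2*y^2 + 2*y^4 - x^2 - y^2 + z^2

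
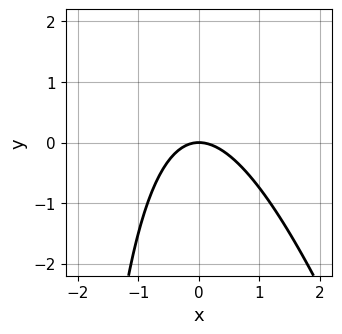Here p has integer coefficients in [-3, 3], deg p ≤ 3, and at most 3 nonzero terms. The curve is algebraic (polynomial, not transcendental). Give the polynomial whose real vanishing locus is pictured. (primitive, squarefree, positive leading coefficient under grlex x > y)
3*x^2 + x*y + 3*y

deg p = 2. The shape is more complex than any degree-1 curve.
Checking where it meets the axes: one y-axis crossing is at y = 0; one x-axis crossing is at x = 0.
Matching integer coefficients to the picture gives p.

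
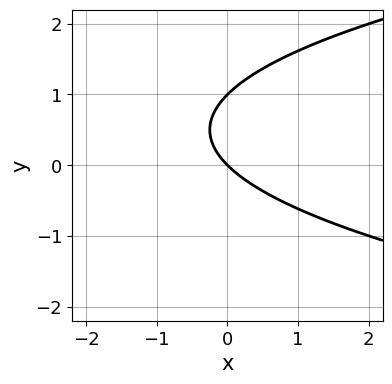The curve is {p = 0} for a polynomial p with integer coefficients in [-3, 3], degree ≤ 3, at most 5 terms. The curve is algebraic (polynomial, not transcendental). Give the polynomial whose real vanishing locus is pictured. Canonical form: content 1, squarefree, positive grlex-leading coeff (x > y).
y^2 - x - y

Degree: a generic line meets the curve in up to 2 points, so deg p = 2.
Against the integer gridlines: the y-axis gridline crossings are at y ∈ {0, 1}; it meets the x-axis at x = 0 (among the integer gridlines).
Together with the visible shape, these determine p as stated.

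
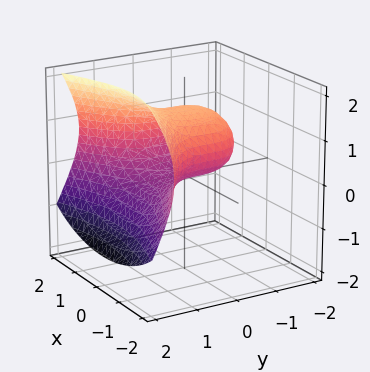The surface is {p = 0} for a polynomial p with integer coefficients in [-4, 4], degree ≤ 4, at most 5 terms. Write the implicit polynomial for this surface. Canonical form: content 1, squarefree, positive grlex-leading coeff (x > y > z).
1. deg p = 3. A generic line meets the surface in up to 3 points.
2. Against the integer gridlines: it meets the y-axis at y = 0 (among the integer gridlines); one x-axis crossing is at x = 0.
3. Putting this together gives p.

y^3 - x^2 - 2*z^2 + 3*z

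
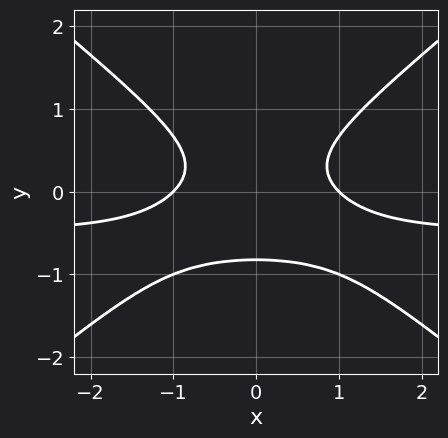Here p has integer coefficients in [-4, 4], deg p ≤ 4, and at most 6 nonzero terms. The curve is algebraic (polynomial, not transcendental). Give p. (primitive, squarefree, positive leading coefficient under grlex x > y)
2*x^2*y - 3*y^3 + x^2 - y^2 - 1

1. The degree is 3 — a generic line meets the curve in up to 3 points.
2. Symmetries: mirror symmetry x ↦ −x ⇒ only even powers of x.
3. From the visible intercepts: the x-axis gridline crossings are at x ∈ {-1, 1}.
4. These observations pin down the coefficients.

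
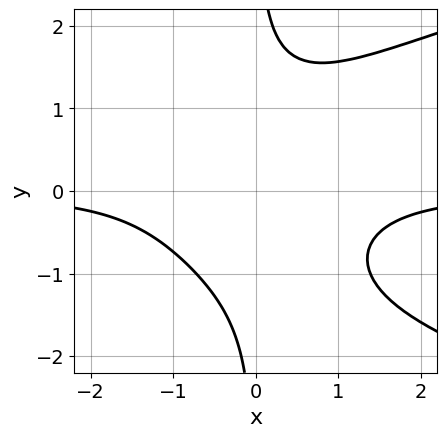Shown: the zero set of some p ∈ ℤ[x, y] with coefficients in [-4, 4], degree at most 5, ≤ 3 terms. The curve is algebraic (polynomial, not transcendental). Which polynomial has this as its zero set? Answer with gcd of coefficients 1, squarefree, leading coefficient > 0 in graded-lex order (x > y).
First, deg p = 4. No degree-3 curve has this shape.
Then, from the visible intercepts: no y-intercept at any integer in the box; no x-intercept at any integer in the box.
Finally, together with the visible shape, these determine p as stated.

2*x*y^3 - 3*x^2*y - 3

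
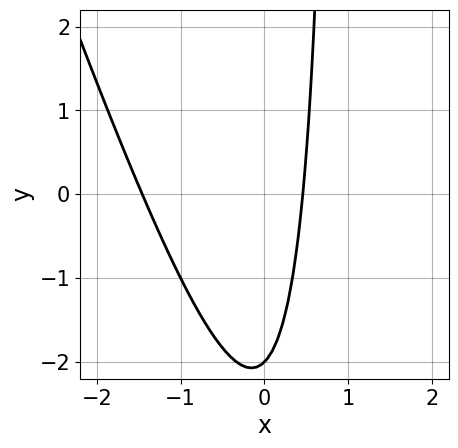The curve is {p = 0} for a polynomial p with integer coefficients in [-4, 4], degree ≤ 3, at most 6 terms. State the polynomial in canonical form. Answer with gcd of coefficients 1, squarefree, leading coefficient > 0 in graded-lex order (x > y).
3*x^2 + x*y + 3*x - y - 2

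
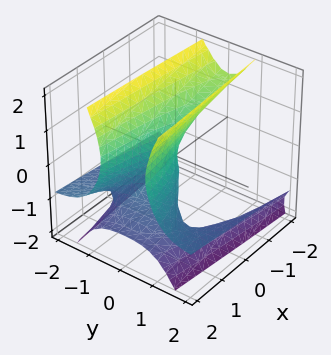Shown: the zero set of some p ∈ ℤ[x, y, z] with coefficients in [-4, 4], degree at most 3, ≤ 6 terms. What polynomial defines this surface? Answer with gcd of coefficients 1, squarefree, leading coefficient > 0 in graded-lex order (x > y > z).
(a) The degree is 3 — no degree-2 surface has this shape.
(b) Reading off the gridlines: one z-axis crossing is at z = 0; one y-axis crossing is at y = 0; it crosses the x-axis at the gridline x = 0.
(c) Assembling these constraints gives the stated polynomial.

3*y^2*z - z^3 + 3*y^2 - x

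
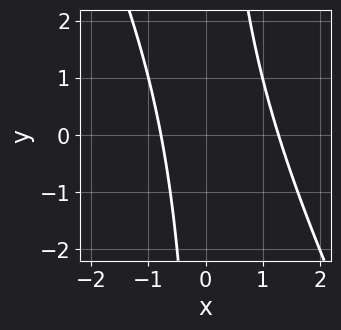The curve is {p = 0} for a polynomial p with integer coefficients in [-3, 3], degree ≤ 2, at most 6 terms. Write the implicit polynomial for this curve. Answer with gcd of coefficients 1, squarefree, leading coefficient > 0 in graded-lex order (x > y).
2*x^2 + x*y - x - 2

First, degree: the shape is more complex than any degree-1 curve, so deg p = 2.
Then, observable constraints: no y-intercept at any integer in the box.
Finally, assembling these constraints gives the stated polynomial.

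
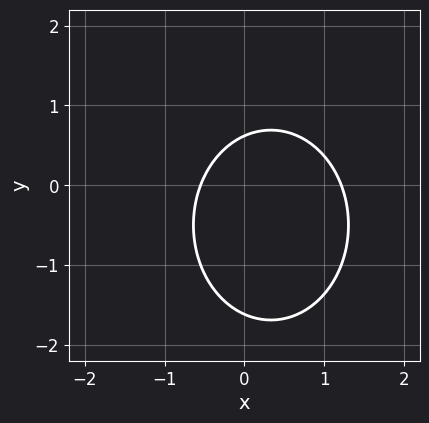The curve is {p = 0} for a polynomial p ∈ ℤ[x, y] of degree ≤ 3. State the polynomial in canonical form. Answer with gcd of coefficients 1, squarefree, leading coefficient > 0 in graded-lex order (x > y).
3*x^2 + 2*y^2 - 2*x + 2*y - 2

First, the degree is 2 — the shape is more complex than any degree-1 curve.
Finally, the integer polynomial consistent with all of this is the stated p.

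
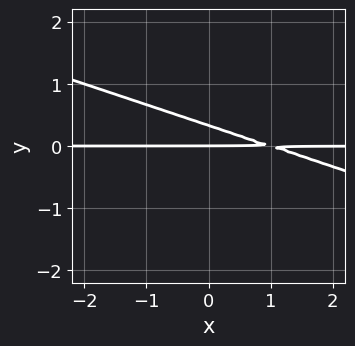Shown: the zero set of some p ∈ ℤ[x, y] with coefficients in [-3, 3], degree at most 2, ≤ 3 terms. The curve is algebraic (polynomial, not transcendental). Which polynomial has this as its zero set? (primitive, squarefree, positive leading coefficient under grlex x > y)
1. The degree is 2 — the shape is more complex than any degree-1 curve.
2. Reading off the gridlines: every point of the x-axis in the box is on the curve; one y-axis crossing is at y = 0.
3. Assembling these constraints gives the stated polynomial.

x*y + 3*y^2 - y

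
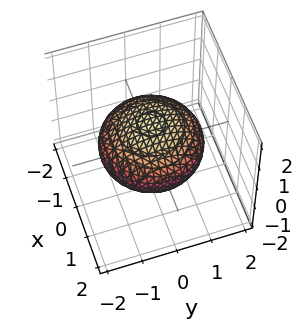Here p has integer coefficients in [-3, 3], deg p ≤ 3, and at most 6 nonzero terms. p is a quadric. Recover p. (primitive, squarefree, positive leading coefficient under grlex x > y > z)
x^2 + y^2 + 2*z^2 - 2

1. The degree is 2 — a closed, bounded, convex surface; a quadric.
2. By symmetry, every cross-section ⟂ z is a circle, so x, y appear only via x² + y²; the z ↦ −z reflection is a symmetry, so z appears only in even powers.
3. Checking where it meets the axes: among the integer gridlines, it crosses the z-axis at z ∈ {-1, 1}; a circular section at z = 0 has radius between 1 and 2.
4. Together with the visible shape, these determine p as stated.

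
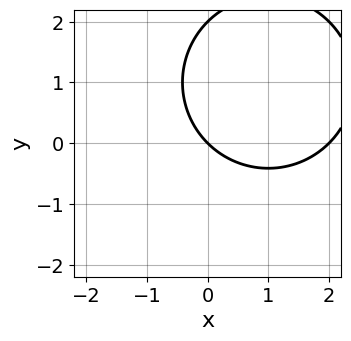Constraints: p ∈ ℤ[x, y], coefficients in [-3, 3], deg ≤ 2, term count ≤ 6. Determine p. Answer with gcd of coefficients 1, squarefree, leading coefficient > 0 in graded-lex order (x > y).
First, the degree is 2 — the shape is more complex than any degree-1 curve.
Then, against the integer gridlines: among the integer gridlines, it crosses the x-axis at x ∈ {0, 2}; the y-axis gridline crossings are at y ∈ {0, 2}.
Finally, matching integer coefficients to the picture gives p.

x^2 + y^2 - 2*x - 2*y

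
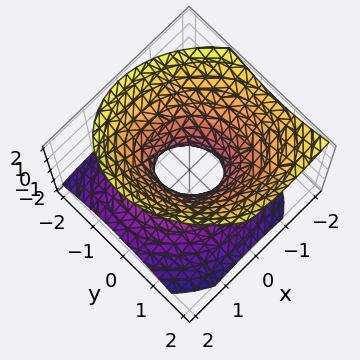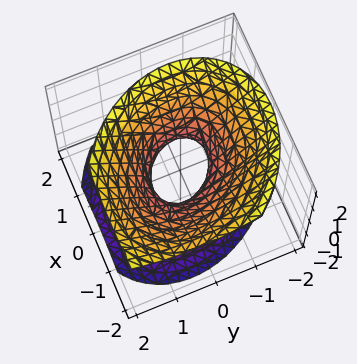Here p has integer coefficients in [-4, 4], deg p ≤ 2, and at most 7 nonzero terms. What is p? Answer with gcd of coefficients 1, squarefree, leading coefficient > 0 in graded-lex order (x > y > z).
2*x^2 + x*y + x*z + 2*y^2 - 2*z^2 - 1

First, deg p = 2. No degree-1 surface has this shape.
Then, against the integer gridlines: no z-intercept at any integer in the box.
Finally, matching integer coefficients to the picture gives p.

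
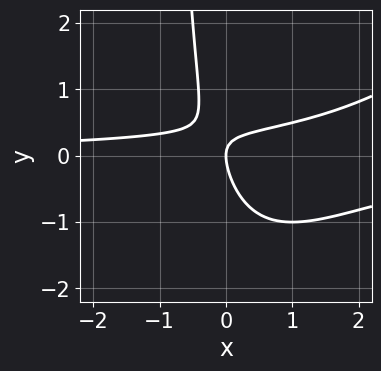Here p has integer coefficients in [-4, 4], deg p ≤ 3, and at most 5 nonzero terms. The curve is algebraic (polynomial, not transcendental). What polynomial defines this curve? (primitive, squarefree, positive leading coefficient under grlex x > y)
x^2*y - x*y^2 - 2*x*y - y^2 + x

1. The degree is 3 — no degree-2 curve has this shape.
2. Observable constraints: one y-axis crossing is at y = 0; one x-axis crossing is at x = 0.
3. Putting this together gives p.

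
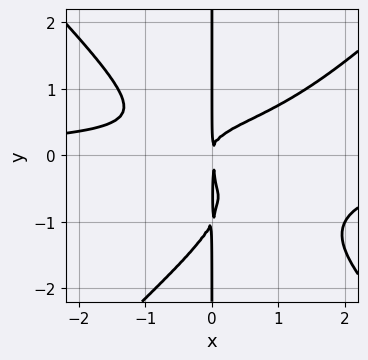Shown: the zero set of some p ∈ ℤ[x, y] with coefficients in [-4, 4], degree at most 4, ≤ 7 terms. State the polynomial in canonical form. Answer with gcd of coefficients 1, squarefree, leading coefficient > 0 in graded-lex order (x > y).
1. Degree: a generic line meets the curve in up to 4 points, so deg p = 4.
2. From the axis intercepts and sections: the visible y-axis segment lies entirely on the curve.
3. Putting this together gives p.

x^3*y - x*y^3 - x^2*y - x*y^2 + x^2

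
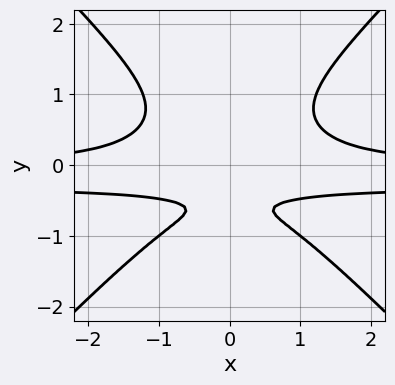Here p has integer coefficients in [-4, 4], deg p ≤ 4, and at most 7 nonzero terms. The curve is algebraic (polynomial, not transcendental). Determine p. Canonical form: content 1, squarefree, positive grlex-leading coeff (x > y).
Degree: no degree-3 curve has this shape, so deg p = 4.
Symmetries: it's symmetric under x → −x, forcing even powers of x.
From the axis intercepts and sections: the curve avoids every integer x-axis point in the box; no y-intercept at any integer in the box.
Matching integer coefficients to the picture gives p.

3*x^2*y^2 - 3*y^4 + x^2*y - 2*y - 1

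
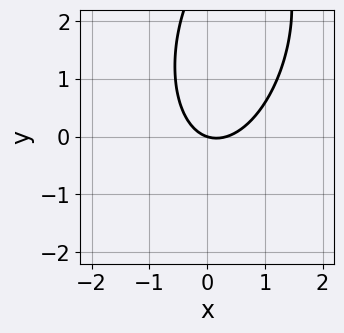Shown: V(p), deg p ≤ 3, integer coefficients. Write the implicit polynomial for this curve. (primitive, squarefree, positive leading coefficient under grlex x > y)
(a) Degree: a generic line meets the curve in up to 2 points, so deg p = 2.
(b) Observable constraints: it crosses the x-axis at the gridline x = 0; it meets the y-axis at y = 0 (among the integer gridlines).
(c) Assembling these constraints gives the stated polynomial.

3*x^2 - x*y + y^2 - x - 3*y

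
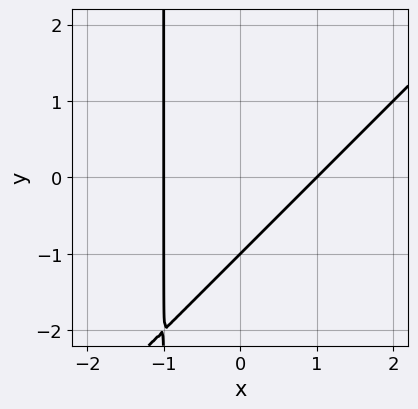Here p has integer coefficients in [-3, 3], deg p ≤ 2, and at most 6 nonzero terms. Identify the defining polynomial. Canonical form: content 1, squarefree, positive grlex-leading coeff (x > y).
x^2 - x*y - y - 1

(a) Degree: a generic line meets the curve in up to 2 points, so deg p = 2.
(b) Checking where it meets the axes: it meets the y-axis at y = -1 (among the integer gridlines); among the integer gridlines, it crosses the x-axis at x ∈ {-1, 1}.
(c) Putting this together gives p.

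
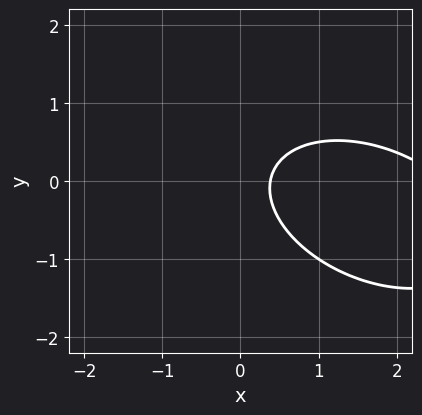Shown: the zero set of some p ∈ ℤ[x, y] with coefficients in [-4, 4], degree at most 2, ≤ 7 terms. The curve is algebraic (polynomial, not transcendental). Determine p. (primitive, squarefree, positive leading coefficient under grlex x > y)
1. The degree is 2 — a generic line meets the curve in up to 2 points.
2. From the visible intercepts: it misses every integer gridline on the y-axis.
3. Putting this together gives p.

x^2 + x*y + 2*y^2 - 3*x + 1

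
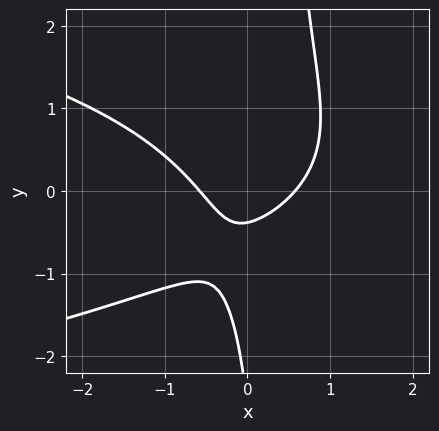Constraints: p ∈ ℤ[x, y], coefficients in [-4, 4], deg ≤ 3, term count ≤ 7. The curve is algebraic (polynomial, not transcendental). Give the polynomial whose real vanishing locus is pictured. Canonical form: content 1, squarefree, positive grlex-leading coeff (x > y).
3*x*y^2 + 3*x^2 - y^2 - 3*y - 1

(a) The degree is 3 — the shape is more complex than any degree-2 curve.
(b) Putting this together gives p.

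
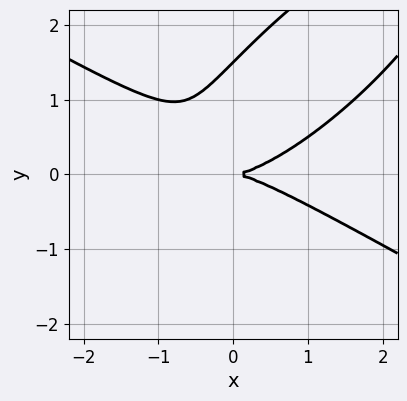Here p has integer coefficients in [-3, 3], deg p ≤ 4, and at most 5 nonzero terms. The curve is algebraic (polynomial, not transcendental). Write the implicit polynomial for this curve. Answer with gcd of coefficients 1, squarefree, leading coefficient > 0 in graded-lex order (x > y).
x^3 - 2*x*y^2 + 2*y^3 - 3*y^2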